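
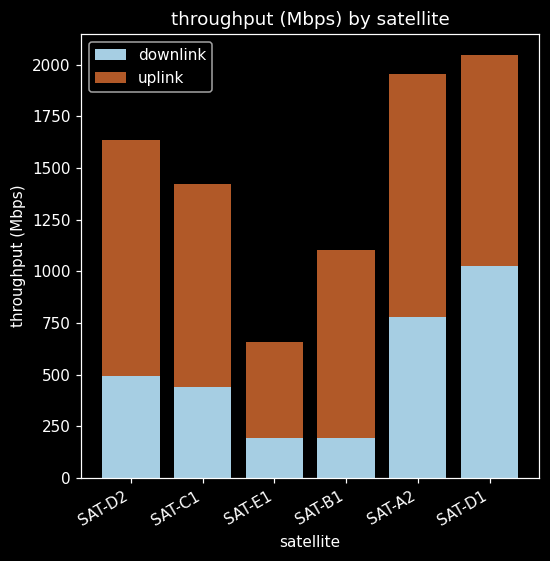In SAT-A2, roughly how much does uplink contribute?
≈ 1200

uplink top ≈ 2000, bottom ≈ 800; segment ≈ 1200.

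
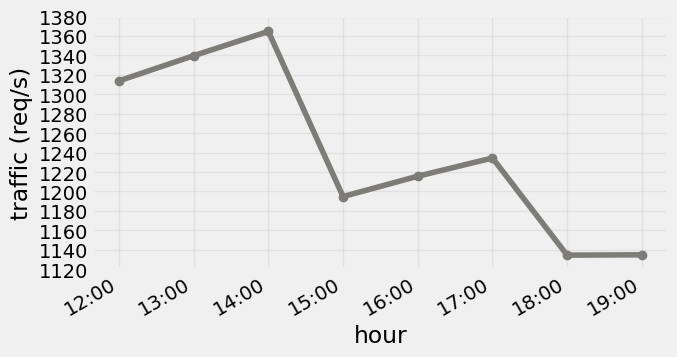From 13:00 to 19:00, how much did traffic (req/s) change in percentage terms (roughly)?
≈ -14.9%

13:00 ≈ 1340, 19:00 ≈ 1140; (1140 − 1340) / 1340 ≈ -14.9%.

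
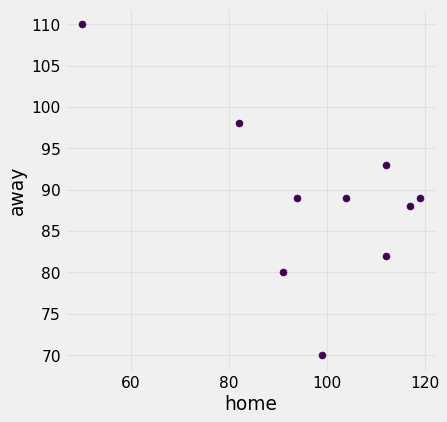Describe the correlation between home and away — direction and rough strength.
negative, moderate

Points are negatively correlated; moderate (|r| ≈ 0.6).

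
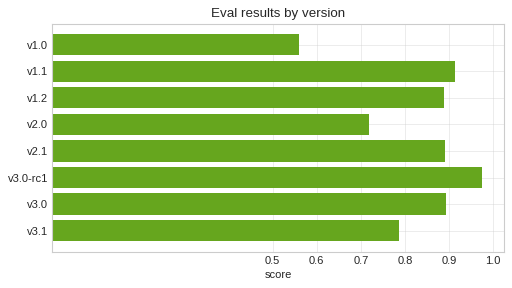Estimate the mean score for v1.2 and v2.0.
≈ 0.8

(0.9 + 0.7) / 2 ≈ 0.8.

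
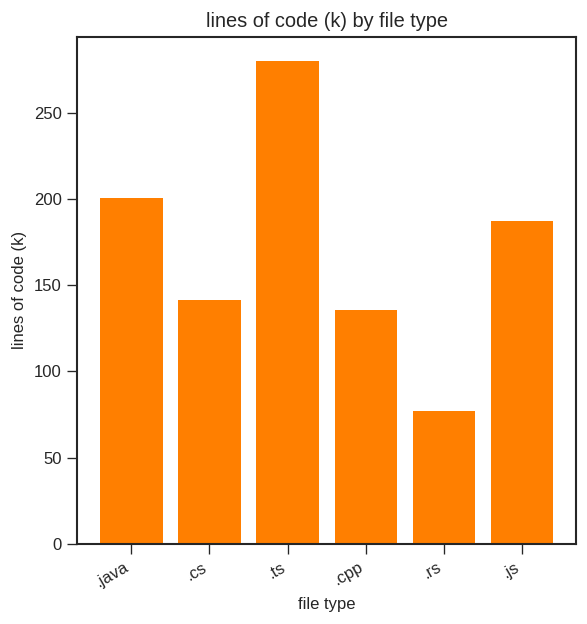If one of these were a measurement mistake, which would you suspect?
.ts ≈ 275; the rest sit between ≈ 75 and ≈ 200.

.ts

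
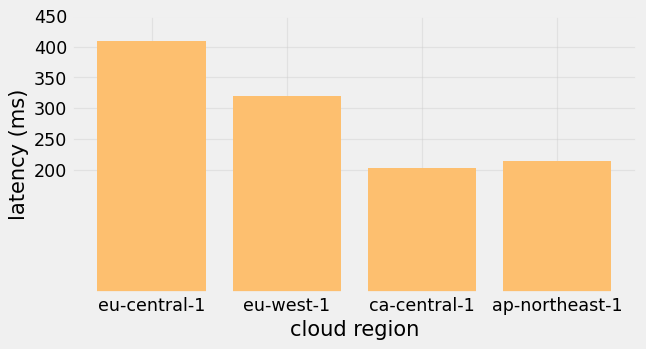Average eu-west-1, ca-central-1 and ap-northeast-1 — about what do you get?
(300 + 200 + 200) / 3 ≈ 233.

≈ 233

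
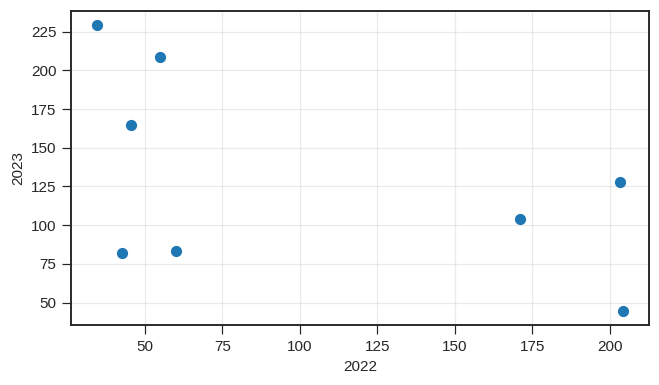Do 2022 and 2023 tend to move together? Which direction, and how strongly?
negative, moderate

Points are negatively correlated; moderate (|r| ≈ 0.5).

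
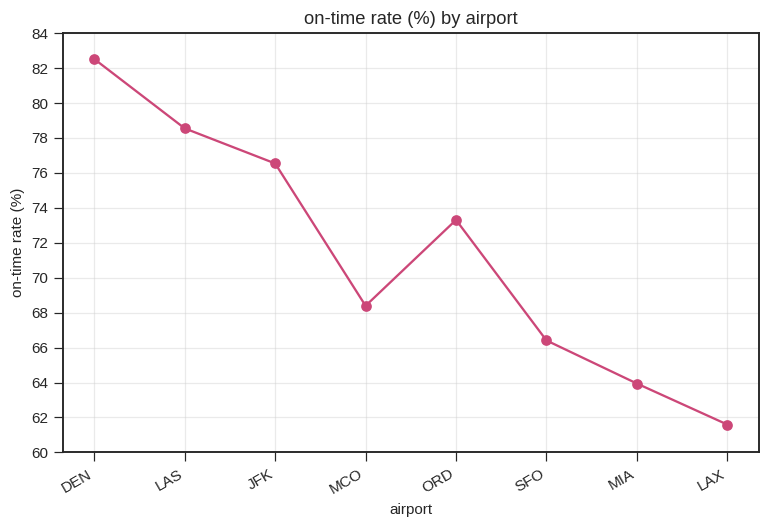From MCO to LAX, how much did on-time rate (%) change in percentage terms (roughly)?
MCO ≈ 68, LAX ≈ 62; (62 − 68) / 68 ≈ -8.8%.

≈ -8.8%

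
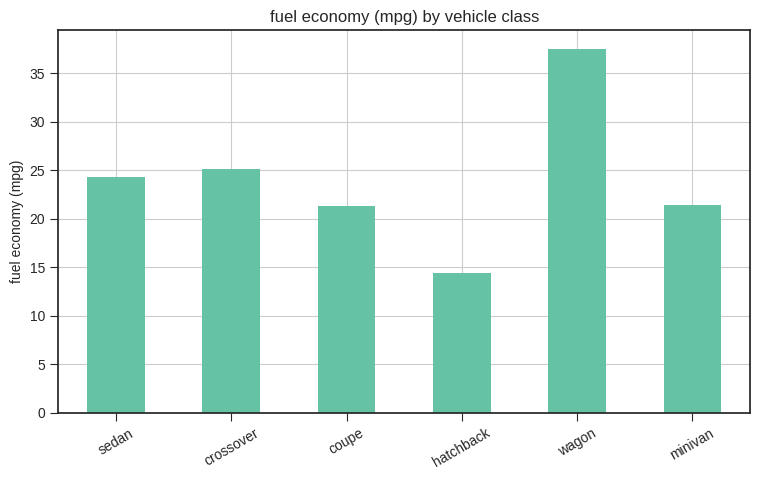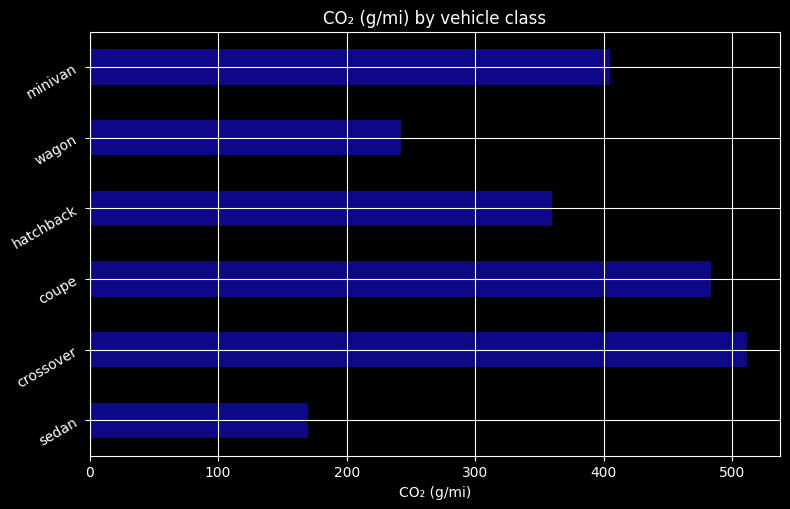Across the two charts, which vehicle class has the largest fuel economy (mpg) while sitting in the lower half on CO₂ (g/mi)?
wagon

Chart 2 median CO₂ (g/mi) ≈ 400; below-median vehicle classes: sedan, hatchback, wagon. Among those, wagon has the highest fuel economy (mpg) (≈ 40).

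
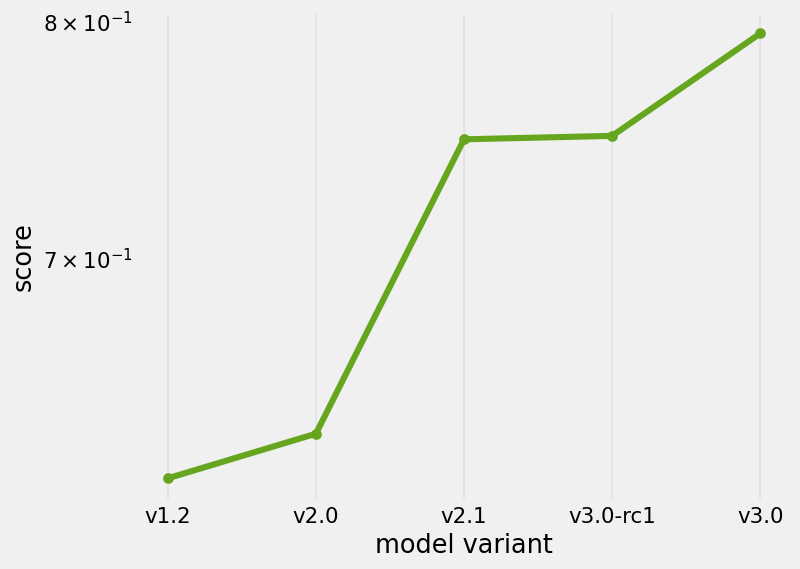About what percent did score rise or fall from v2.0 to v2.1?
v2.0 ≈ 0.64, v2.1 ≈ 0.74; (0.74 − 0.64) / 0.64 ≈ +15.6%.

≈ +15.6%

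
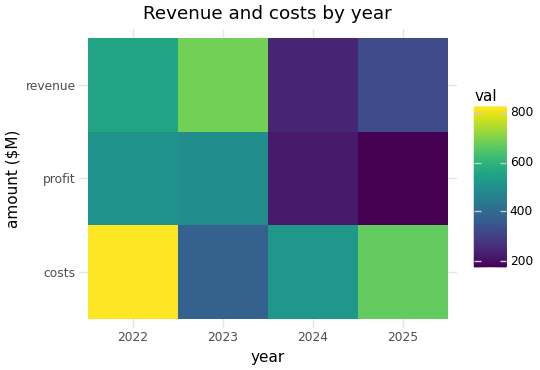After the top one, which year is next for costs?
2025

Top 3 for costs: 2022 ≈ 800, 2025 ≈ 700, 2024 ≈ 500.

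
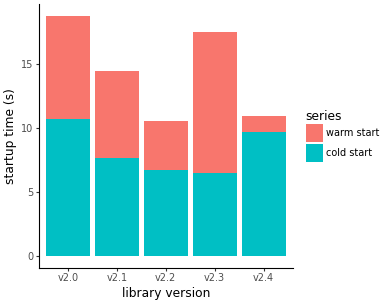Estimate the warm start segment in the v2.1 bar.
warm start top ≈ 14, bottom ≈ 8; segment ≈ 6.

≈ 6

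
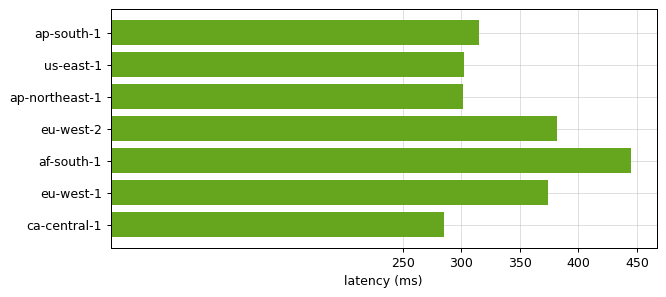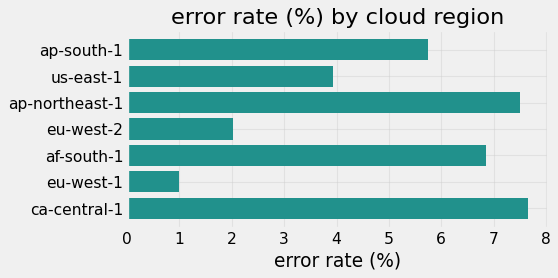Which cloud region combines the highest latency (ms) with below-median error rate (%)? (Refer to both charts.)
eu-west-2

Chart 2 median error rate (%) ≈ 6; below-median cloud regions: us-east-1, eu-west-2, eu-west-1. Among those, eu-west-2 has the highest latency (ms) (≈ 400).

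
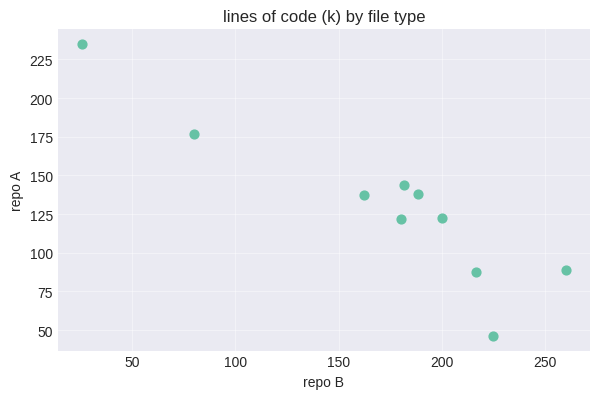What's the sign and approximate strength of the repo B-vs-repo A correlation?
Points are negatively correlated; strong (|r| ≈ 0.9).

negative, strong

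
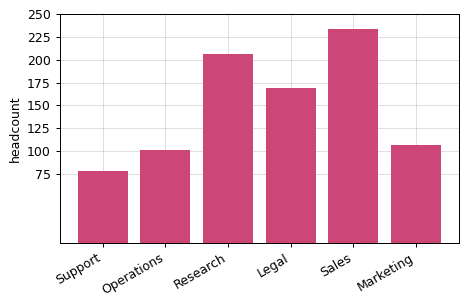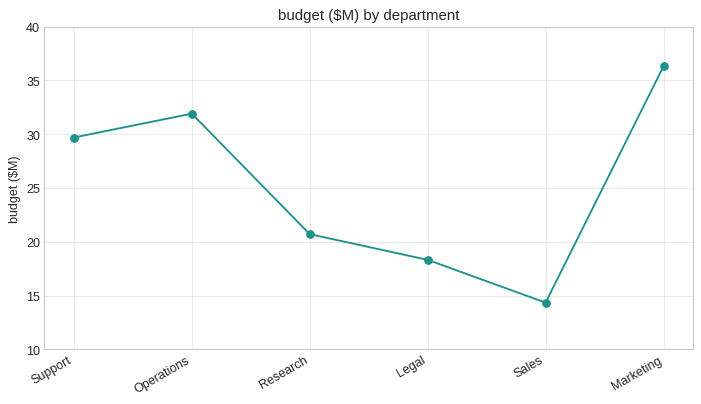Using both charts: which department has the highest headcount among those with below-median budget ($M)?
Sales

Chart 2 median budget ($M) ≈ 25; below-median departments: Research, Legal, Sales. Among those, Sales has the highest headcount (≈ 225).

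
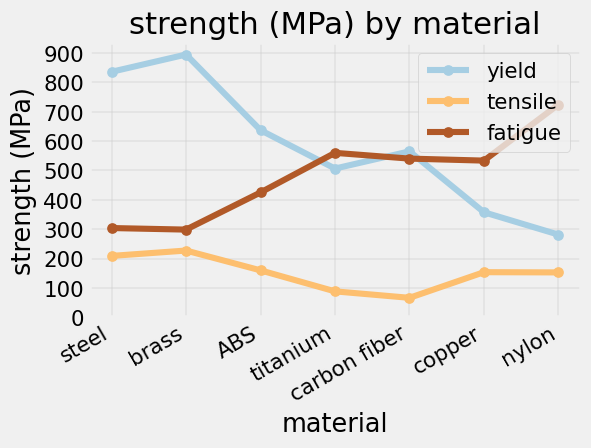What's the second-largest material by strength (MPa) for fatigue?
titanium

Top 3 for fatigue: nylon ≈ 700, titanium ≈ 600, carbon fiber ≈ 500.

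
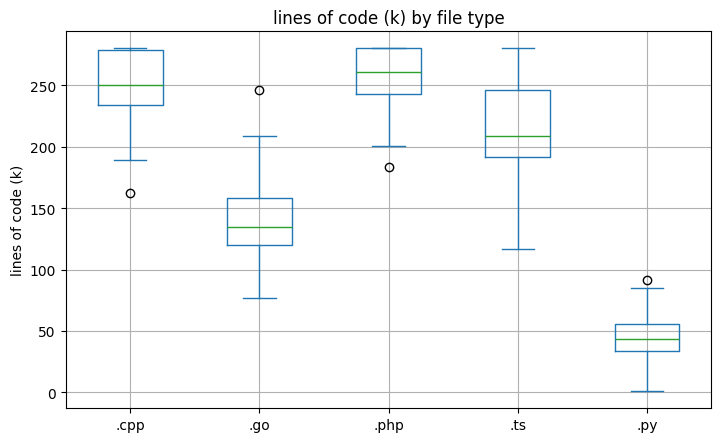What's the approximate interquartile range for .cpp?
≈ 40

Q3 ≈ 280, Q1 ≈ 240; IQR ≈ 40.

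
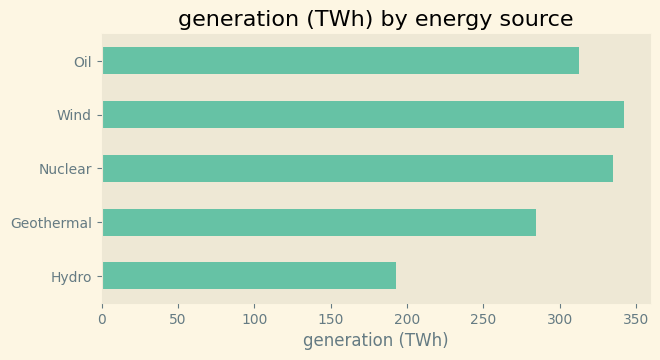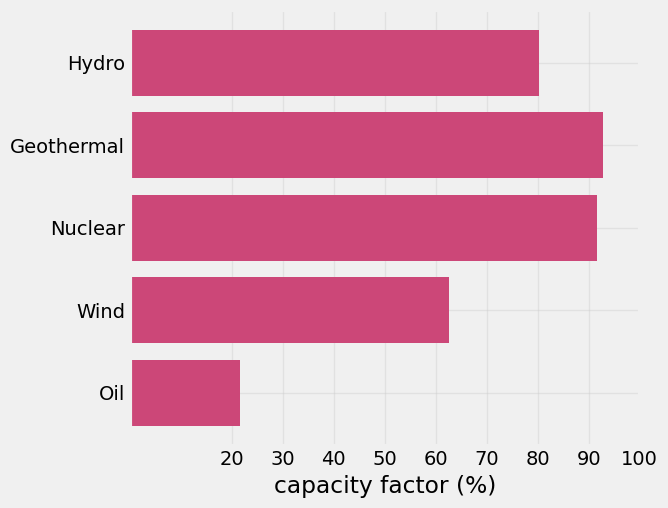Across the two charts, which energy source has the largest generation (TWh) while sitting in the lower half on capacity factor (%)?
Wind

Chart 2 median capacity factor (%) ≈ 80; below-median energy sources: Wind, Oil. Among those, Wind has the highest generation (TWh) (≈ 350).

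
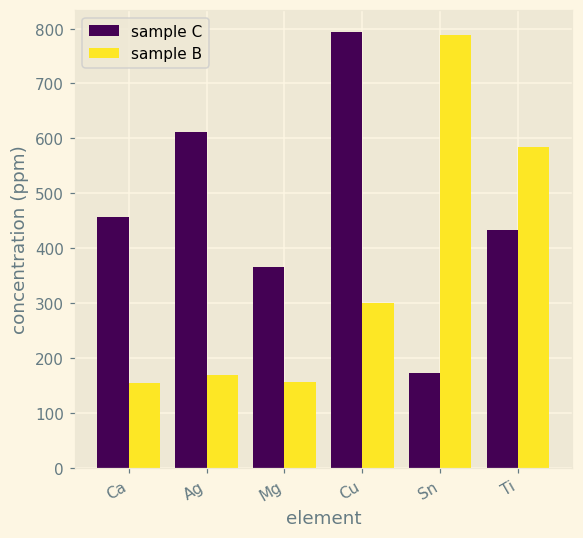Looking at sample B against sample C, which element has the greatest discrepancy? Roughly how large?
Sn: sample B ≈ 800, sample C ≈ 200 → gap ≈ 600. Next-largest (Cu) is only ≈ 500.

Sn, ≈ 600 ppm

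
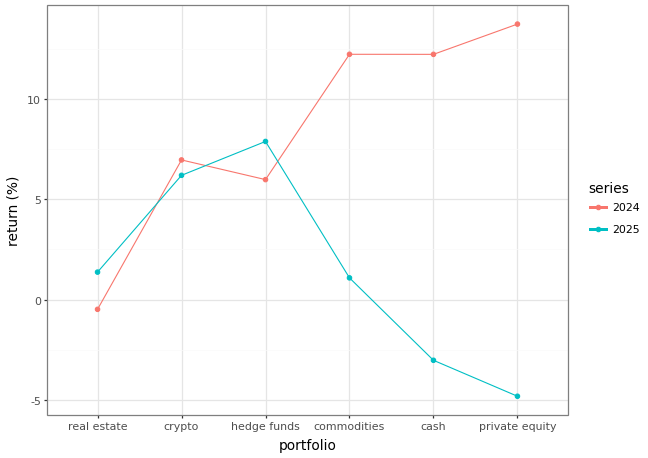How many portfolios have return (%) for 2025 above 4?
2

Above 4: crypto, hedge funds.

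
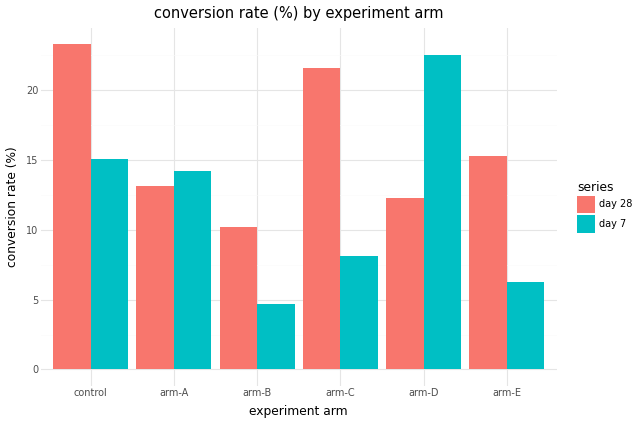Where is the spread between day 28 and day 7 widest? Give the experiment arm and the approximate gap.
arm-C: day 28 ≈ 22, day 7 ≈ 8 → gap ≈ 14. Next-largest (arm-D) is only ≈ 10.

arm-C, ≈ 14 %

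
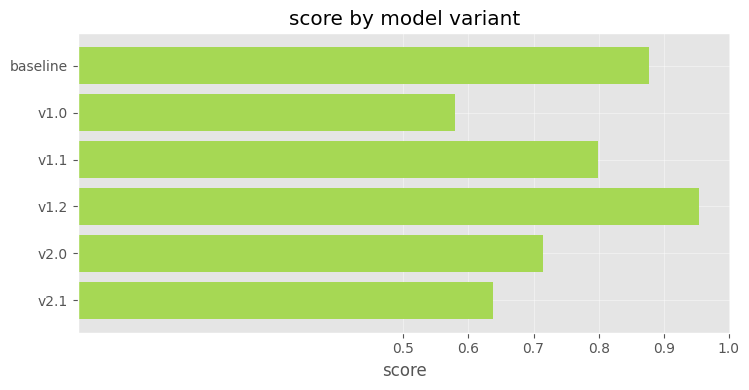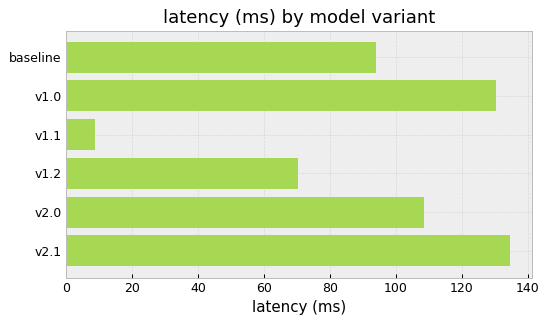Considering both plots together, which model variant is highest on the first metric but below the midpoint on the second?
Chart 2 median latency (ms) ≈ 100; below-median model variants: baseline, v1.1, v1.2. Among those, v1.2 has the highest score (≈ 1).

v1.2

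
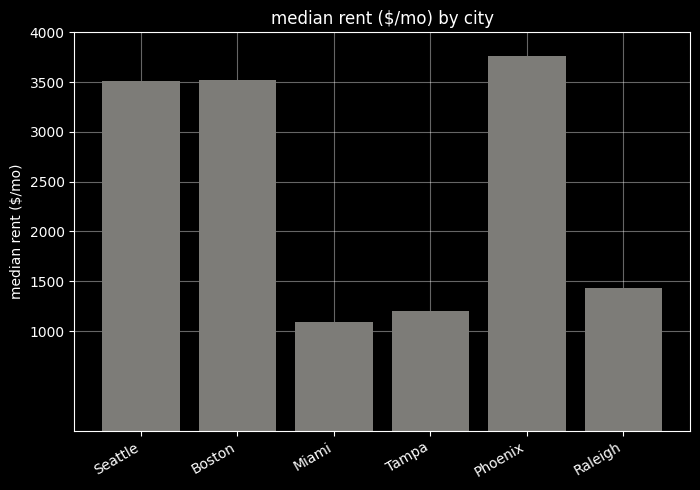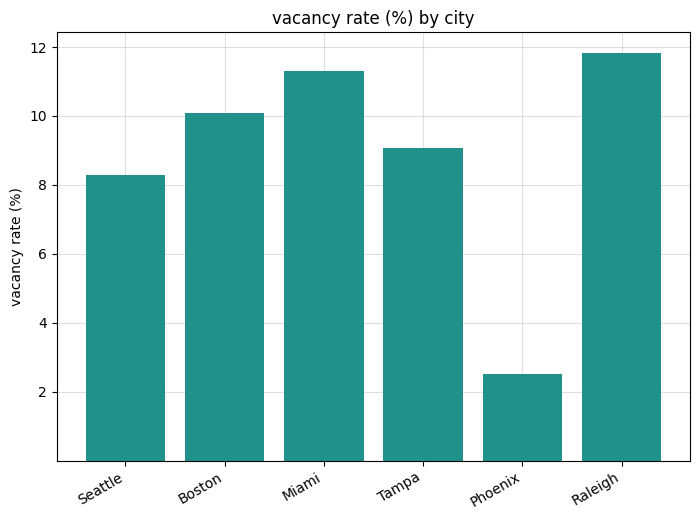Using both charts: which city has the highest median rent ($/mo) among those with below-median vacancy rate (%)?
Phoenix

Chart 2 median vacancy rate (%) ≈ 10; below-median cities: Seattle, Tampa, Phoenix. Among those, Phoenix has the highest median rent ($/mo) (≈ 4000).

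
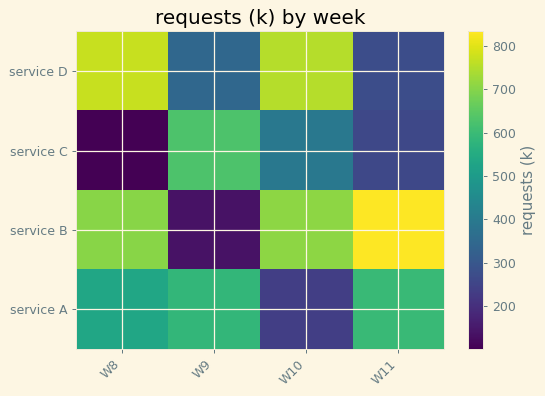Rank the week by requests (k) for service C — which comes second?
W10

Top 3 for service C: W9 ≈ 600, W10 ≈ 400, W11 ≈ 300.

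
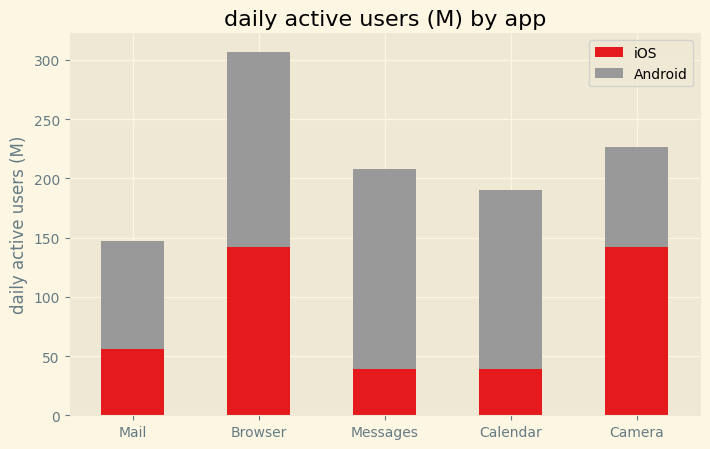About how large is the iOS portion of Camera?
iOS top ≈ 150, bottom ≈ 0; segment ≈ 150.

≈ 150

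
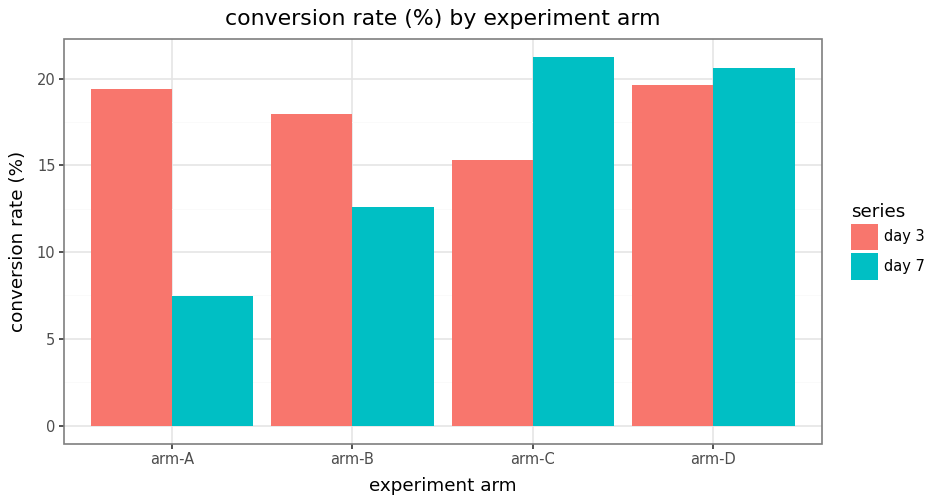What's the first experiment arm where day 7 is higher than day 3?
arm-C

arm-B: day 7 ≈ 12 vs day 3 ≈ 18 (not yet); arm-C: day 7 ≈ 22 vs day 3 ≈ 16 (first crossover).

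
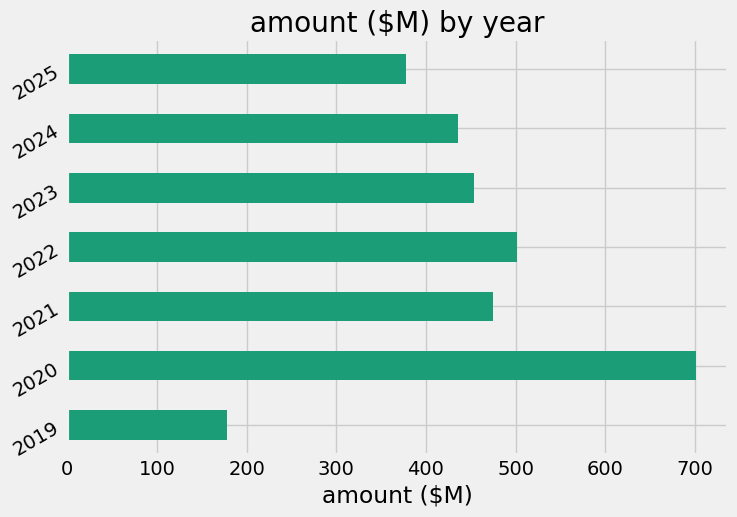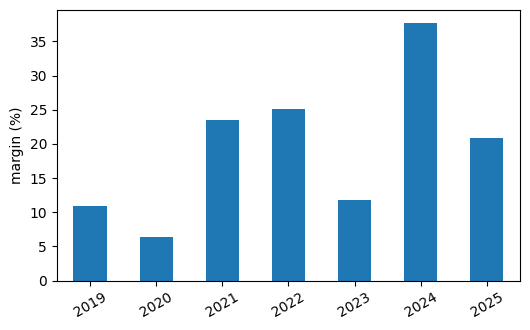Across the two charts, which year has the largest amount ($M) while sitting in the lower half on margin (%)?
2020

Chart 2 median margin (%) ≈ 20; below-median years: 2019, 2020, 2023. Among those, 2020 has the highest amount ($M) (≈ 700).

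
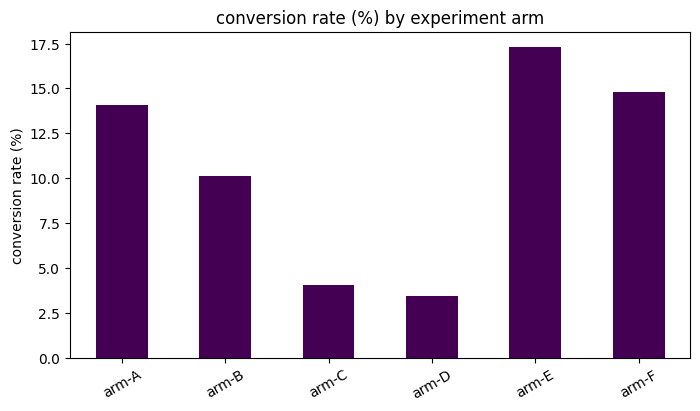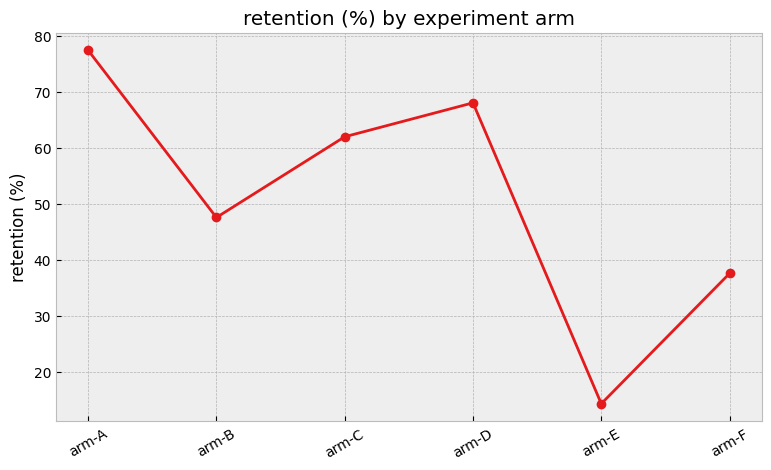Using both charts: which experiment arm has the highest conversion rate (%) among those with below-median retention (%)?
arm-E

Chart 2 median retention (%) ≈ 50; below-median experiment arms: arm-B, arm-E, arm-F. Among those, arm-E has the highest conversion rate (%) (≈ 18).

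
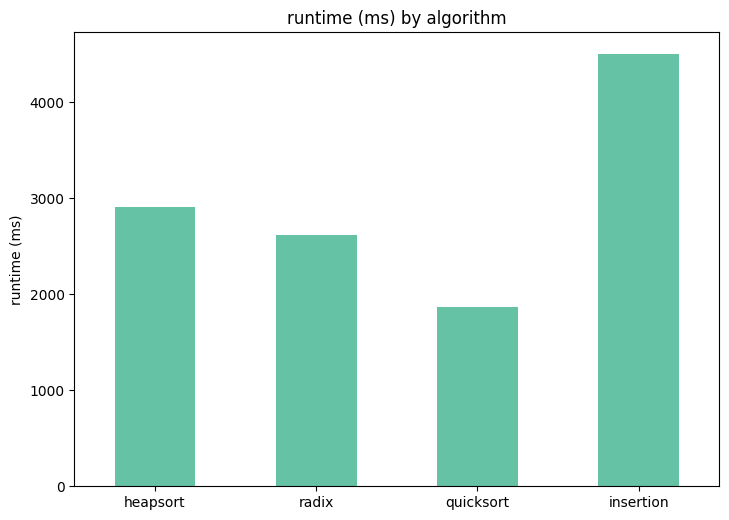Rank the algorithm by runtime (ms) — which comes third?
Top 4: insertion ≈ 4500, heapsort ≈ 3000, radix ≈ 2500, quicksort ≈ 2000.

radix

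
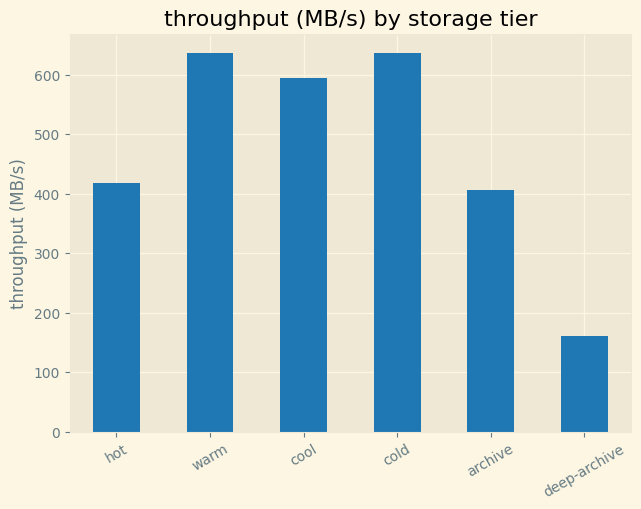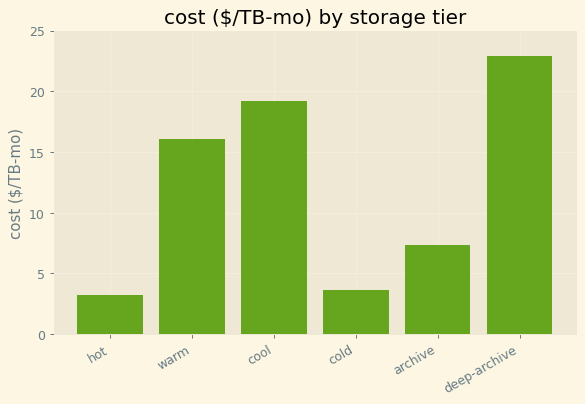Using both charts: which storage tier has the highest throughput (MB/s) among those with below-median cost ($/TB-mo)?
cold

Chart 2 median cost ($/TB-mo) ≈ 10; below-median storage tiers: hot, cold, archive. Among those, cold has the highest throughput (MB/s) (≈ 600).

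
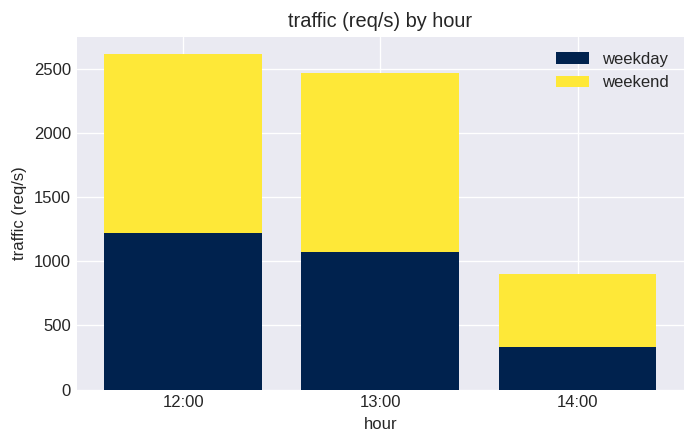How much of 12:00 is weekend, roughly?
≈ 1500

weekend top ≈ 2500, bottom ≈ 1000; segment ≈ 1500.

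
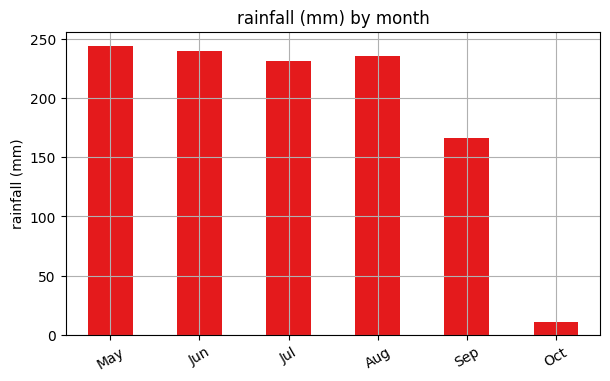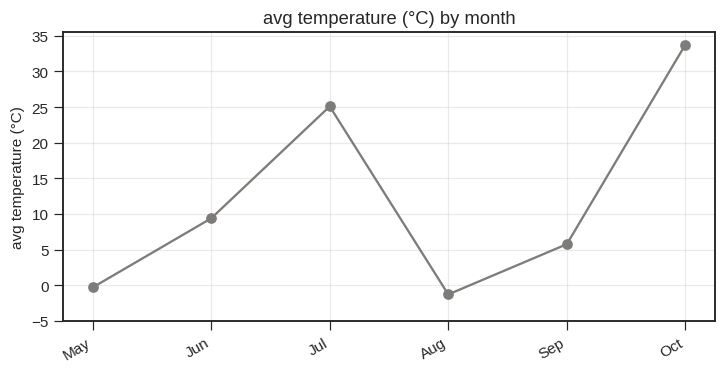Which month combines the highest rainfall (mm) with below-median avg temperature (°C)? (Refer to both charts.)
May

Chart 2 median avg temperature (°C) ≈ 10; below-median months: May, Aug, Sep. Among those, May has the highest rainfall (mm) (≈ 250).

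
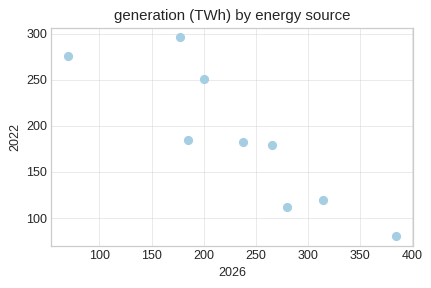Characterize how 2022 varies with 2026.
Points are negatively correlated; strong (|r| ≈ 0.9).

negative, strong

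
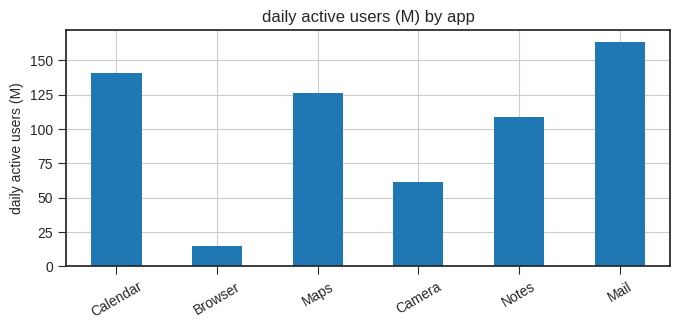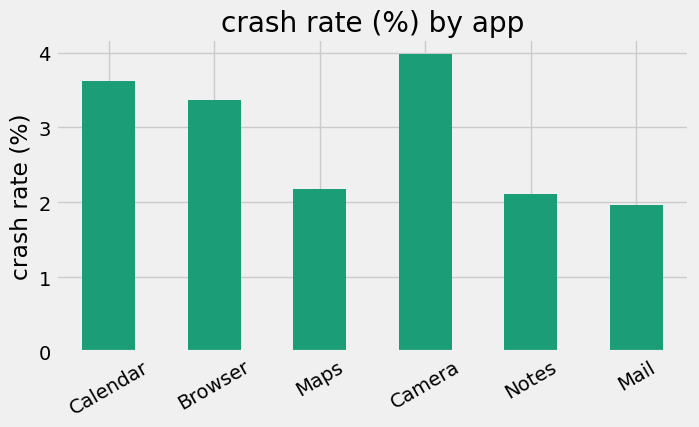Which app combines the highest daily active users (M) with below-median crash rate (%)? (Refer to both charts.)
Mail

Chart 2 median crash rate (%) ≈ 3; below-median apps: Maps, Notes, Mail. Among those, Mail has the highest daily active users (M) (≈ 160).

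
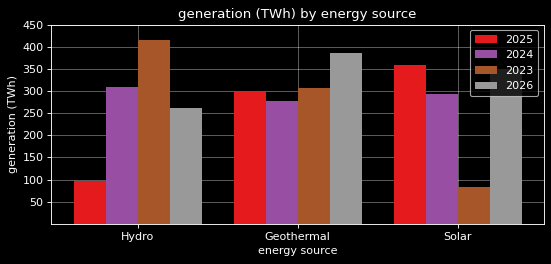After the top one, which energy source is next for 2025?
Geothermal

Top 3 for 2025: Solar ≈ 350, Geothermal ≈ 300, Hydro ≈ 100.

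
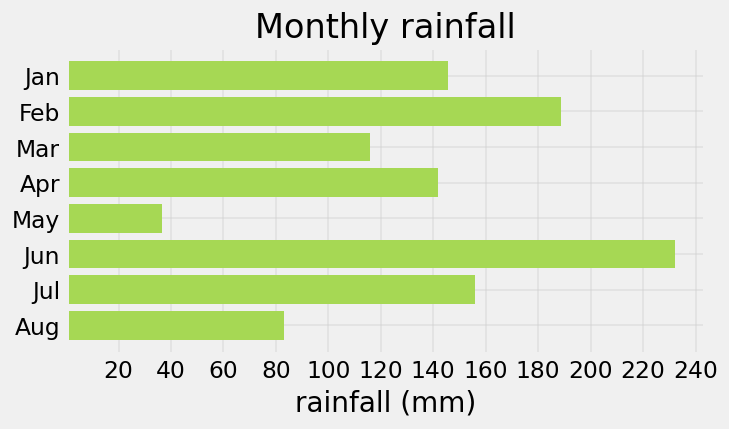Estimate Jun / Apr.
≈ 1.71×

Jun ≈ 240, Apr ≈ 140; 240/140 ≈ 1.71.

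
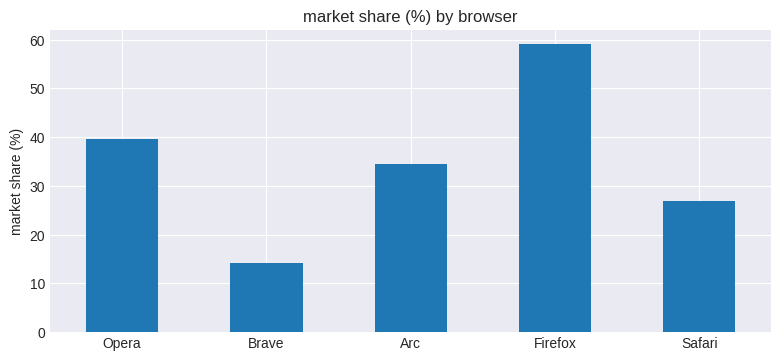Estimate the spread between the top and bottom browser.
Max Firefox ≈ 60, min Brave ≈ 15; range ≈ 45.

≈ 45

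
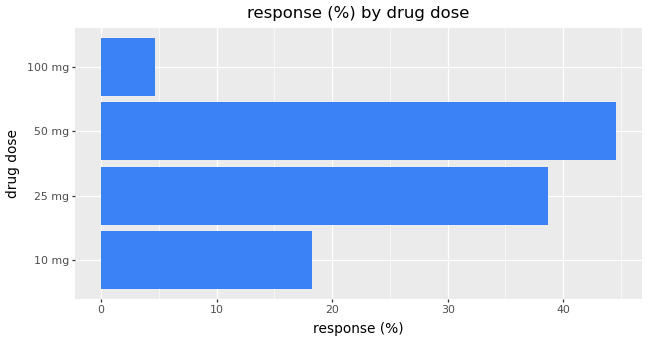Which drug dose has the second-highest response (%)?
Top 3: 50 mg ≈ 45, 25 mg ≈ 40, 10 mg ≈ 20.

25 mg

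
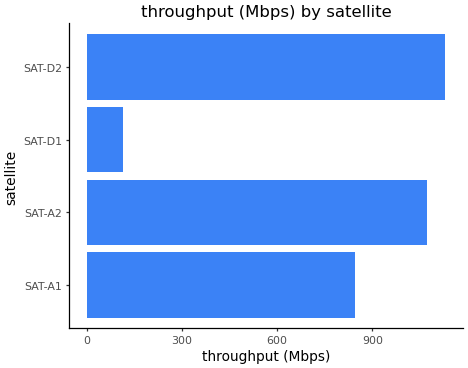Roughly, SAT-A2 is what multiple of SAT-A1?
≈ 1.38×

SAT-A2 ≈ 1100, SAT-A1 ≈ 800; 1100/800 ≈ 1.38.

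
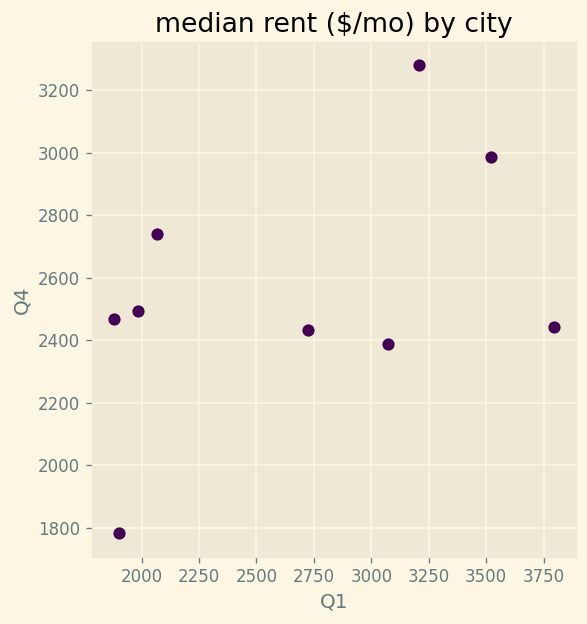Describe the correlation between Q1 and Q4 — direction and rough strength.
Points are positively correlated; moderate (|r| ≈ 0.5).

positive, moderate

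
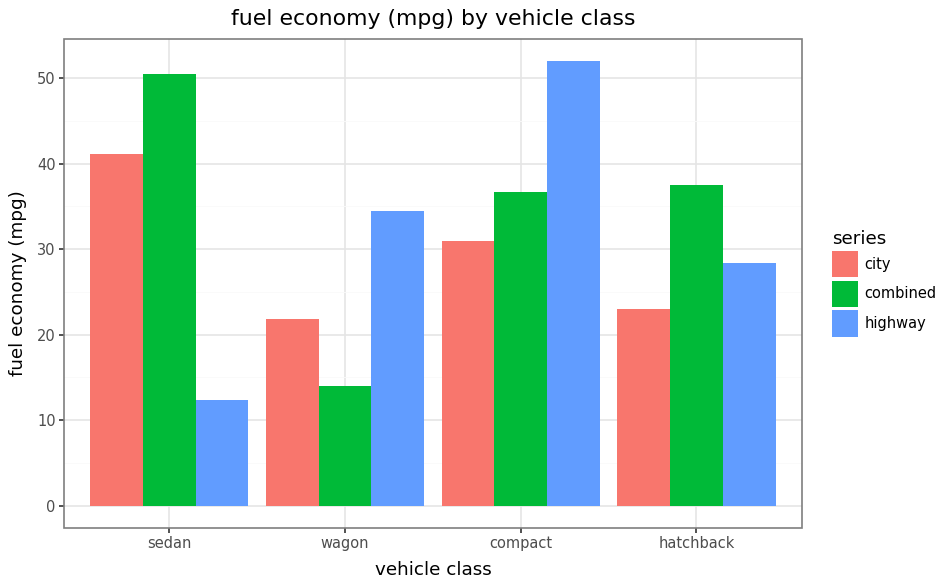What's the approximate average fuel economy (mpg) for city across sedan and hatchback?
≈ 32

(40 + 25) / 2 ≈ 32.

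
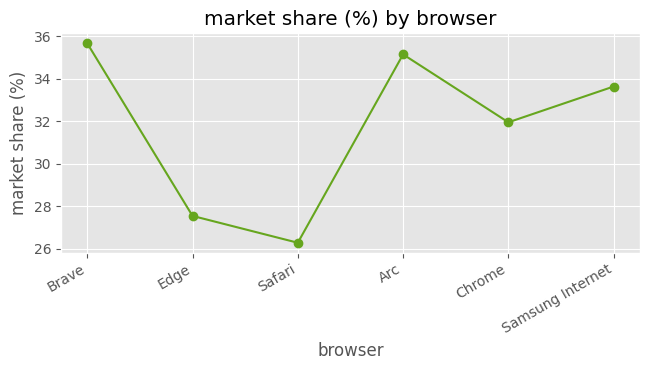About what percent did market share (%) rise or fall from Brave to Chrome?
Brave ≈ 36, Chrome ≈ 32; (32 − 36) / 36 ≈ -11.1%.

≈ -11.1%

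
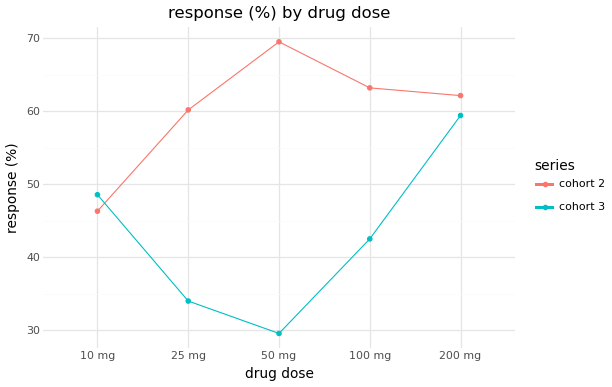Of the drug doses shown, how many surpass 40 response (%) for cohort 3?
3

Above 40: 10 mg, 100 mg, 200 mg.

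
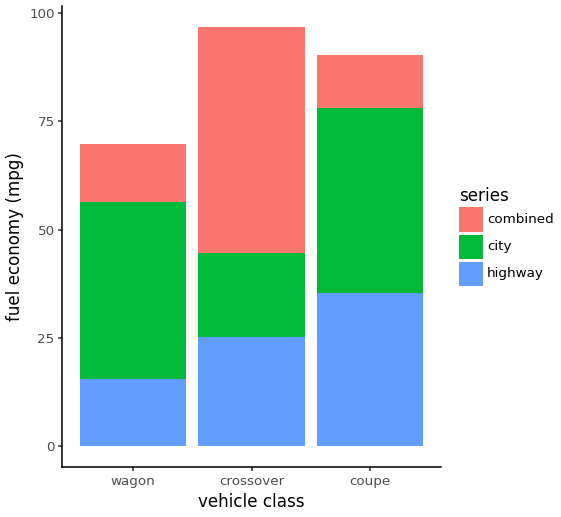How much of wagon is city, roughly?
city top ≈ 60, bottom ≈ 20; segment ≈ 40.

≈ 40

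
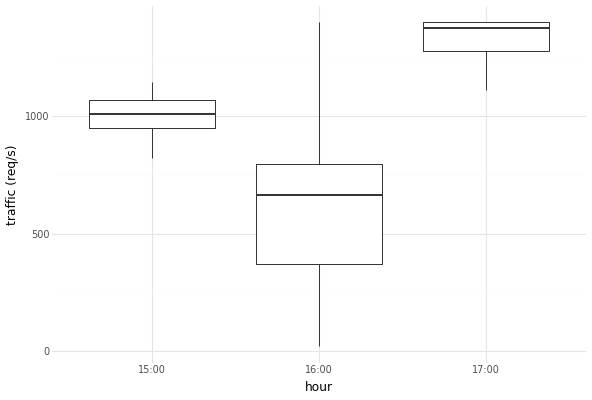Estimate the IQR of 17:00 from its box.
Q3 ≈ 1400, Q1 ≈ 1300; IQR ≈ 100.

≈ 100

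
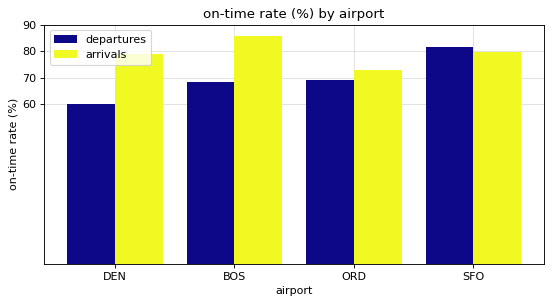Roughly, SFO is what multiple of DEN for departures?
≈ 1.33×

SFO ≈ 80, DEN ≈ 60; 80/60 ≈ 1.33.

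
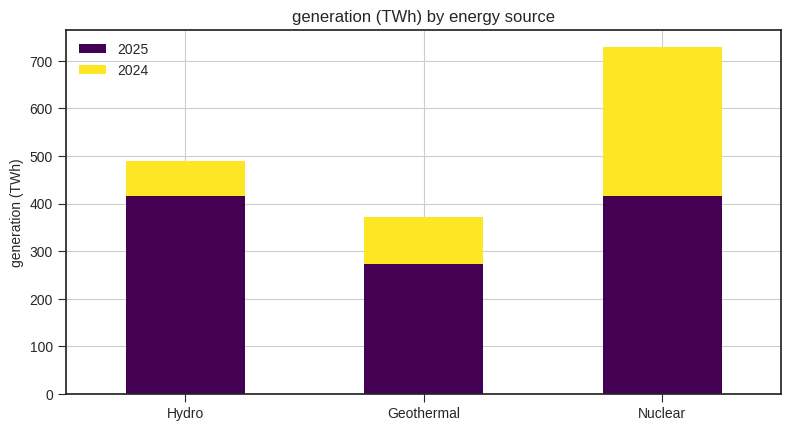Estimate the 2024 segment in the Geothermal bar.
≈ 100

2024 top ≈ 400, bottom ≈ 300; segment ≈ 100.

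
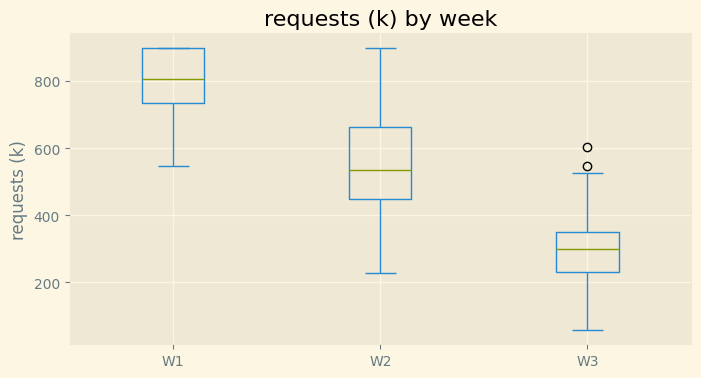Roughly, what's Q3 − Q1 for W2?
≈ 200

Q3 ≈ 650, Q1 ≈ 450; IQR ≈ 200.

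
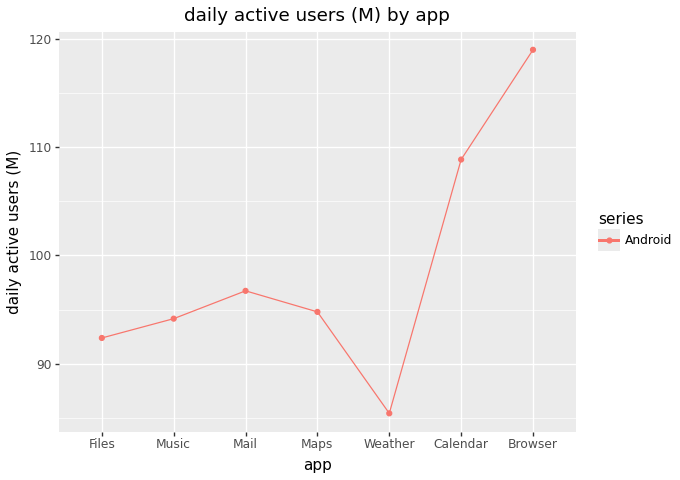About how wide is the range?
≈ 35

Max Browser ≈ 120, min Weather ≈ 85; range ≈ 35.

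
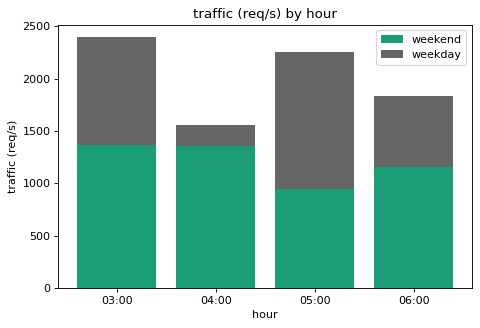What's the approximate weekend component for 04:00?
≈ 1400

weekend top ≈ 1400, bottom ≈ 0; segment ≈ 1400.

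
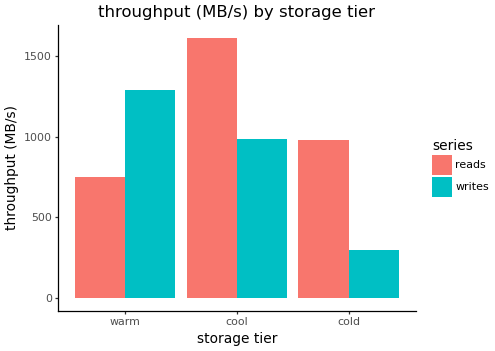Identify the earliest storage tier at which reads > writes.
warm: reads ≈ 800 vs writes ≈ 1200 (not yet); cool: reads ≈ 1600 vs writes ≈ 1000 (first crossover).

cool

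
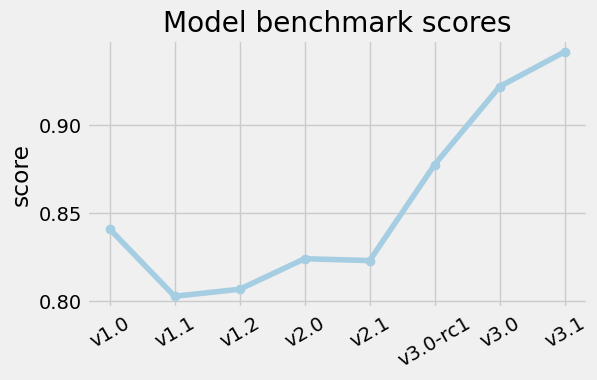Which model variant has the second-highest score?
v3.0

Top 3: v3.1 ≈ 0.94, v3.0 ≈ 0.92, v3.0-rc1 ≈ 0.88.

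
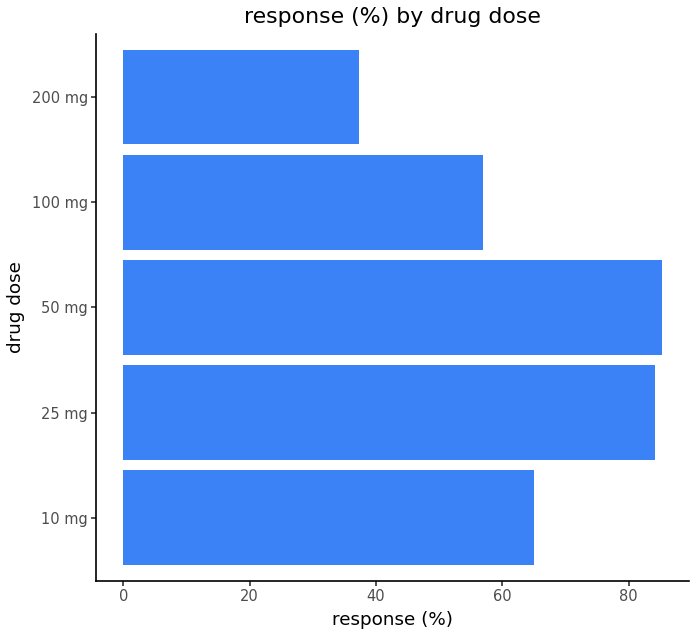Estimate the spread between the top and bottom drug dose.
Max 50 mg ≈ 90, min 200 mg ≈ 40; range ≈ 50.

≈ 50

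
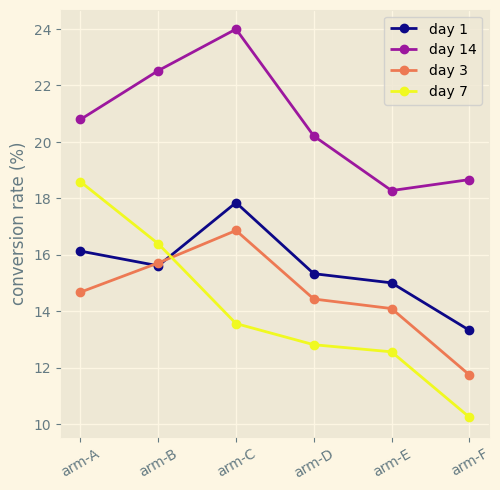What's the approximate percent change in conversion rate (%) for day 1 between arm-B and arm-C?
arm-B ≈ 16, arm-C ≈ 18; (18 − 16) / 16 ≈ +12.5%.

≈ +12.5%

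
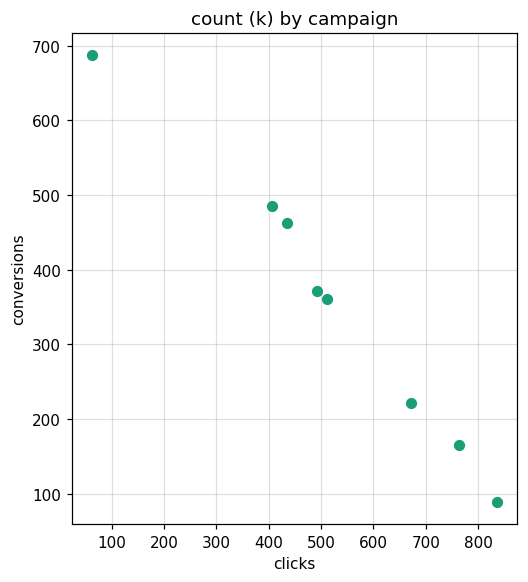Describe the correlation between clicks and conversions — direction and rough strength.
negative, strong

Points are negatively correlated; strong (|r| ≈ 1.0).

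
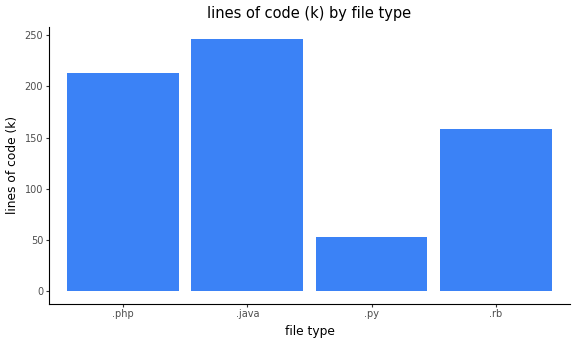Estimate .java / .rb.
≈ 1.67×

.java ≈ 250, .rb ≈ 150; 250/150 ≈ 1.67.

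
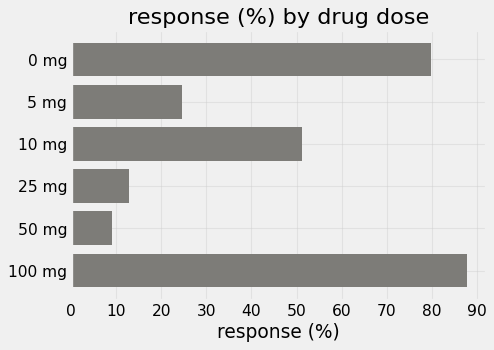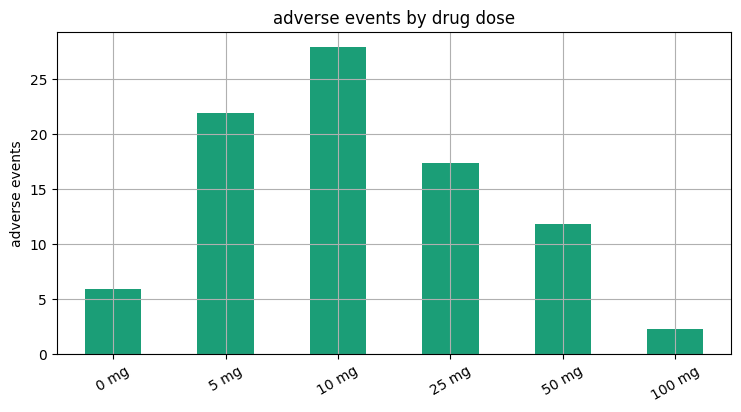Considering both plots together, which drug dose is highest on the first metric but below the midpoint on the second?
Chart 2 median adverse events ≈ 15; below-median drug doses: 0 mg, 50 mg, 100 mg. Among those, 100 mg has the highest response (%) (≈ 90).

100 mg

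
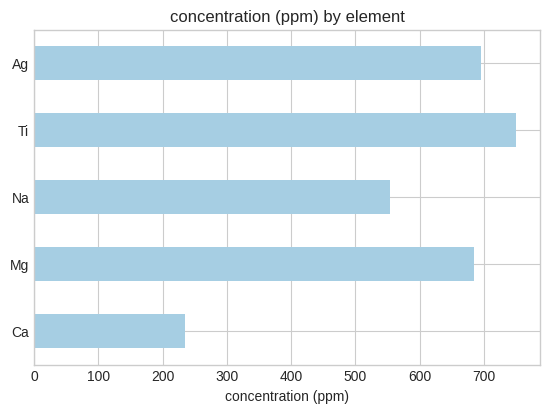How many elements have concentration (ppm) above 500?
4

Above 500: Mg, Na, Ti, Ag.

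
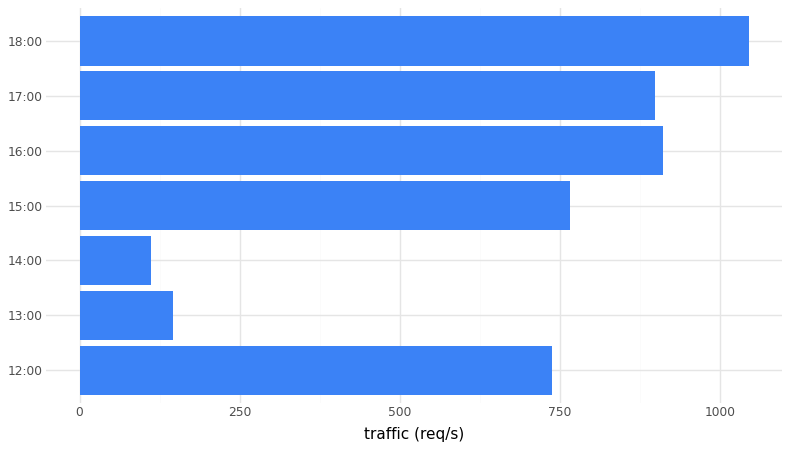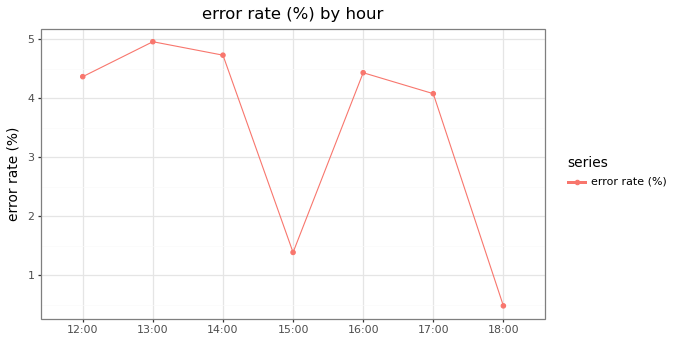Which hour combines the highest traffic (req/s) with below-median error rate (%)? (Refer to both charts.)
18:00

Chart 2 median error rate (%) ≈ 4.5; below-median hours: 15:00, 17:00, 18:00. Among those, 18:00 has the highest traffic (req/s) (≈ 1000).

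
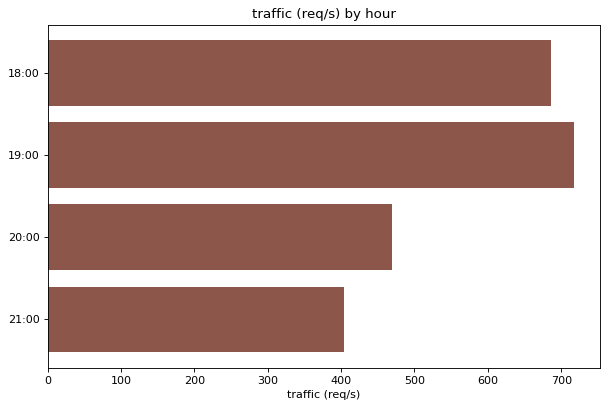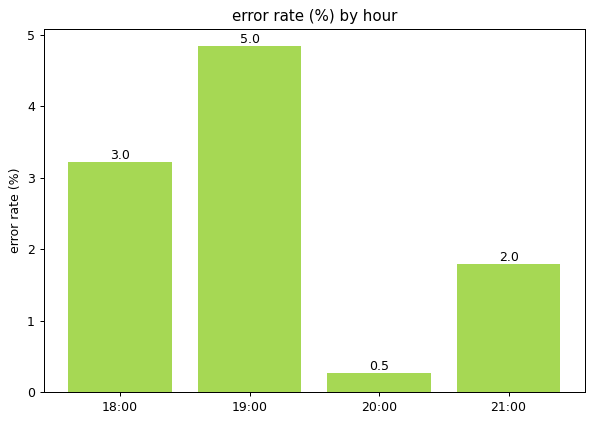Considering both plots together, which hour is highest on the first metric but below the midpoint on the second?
20:00

Chart 2 median error rate (%) ≈ 2.5; below-median hours: 20:00, 21:00. Among those, 20:00 has the highest traffic (req/s) (≈ 500).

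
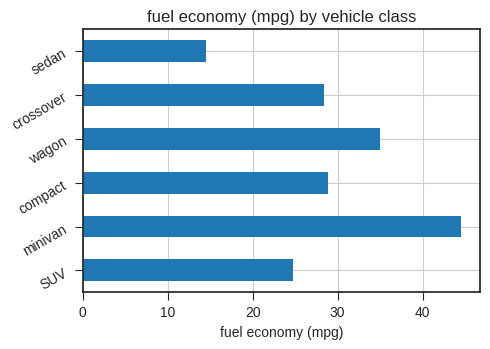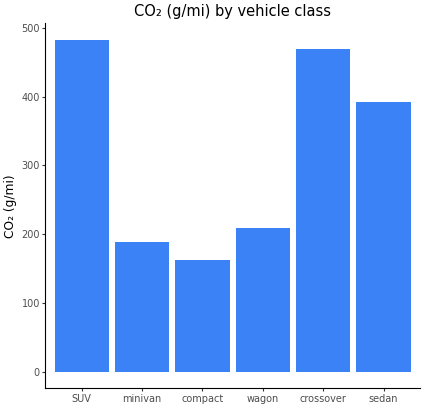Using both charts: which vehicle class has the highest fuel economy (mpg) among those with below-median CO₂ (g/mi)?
minivan

Chart 2 median CO₂ (g/mi) ≈ 300; below-median vehicle classes: minivan, compact, wagon. Among those, minivan has the highest fuel economy (mpg) (≈ 45).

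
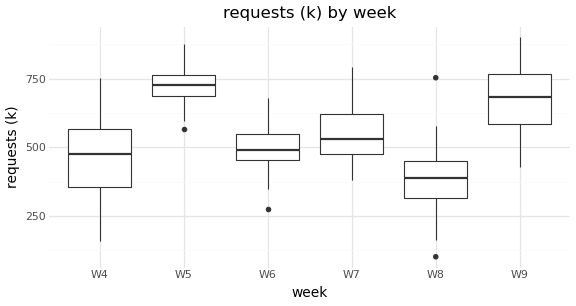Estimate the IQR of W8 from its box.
Q3 ≈ 450, Q1 ≈ 300; IQR ≈ 150.

≈ 150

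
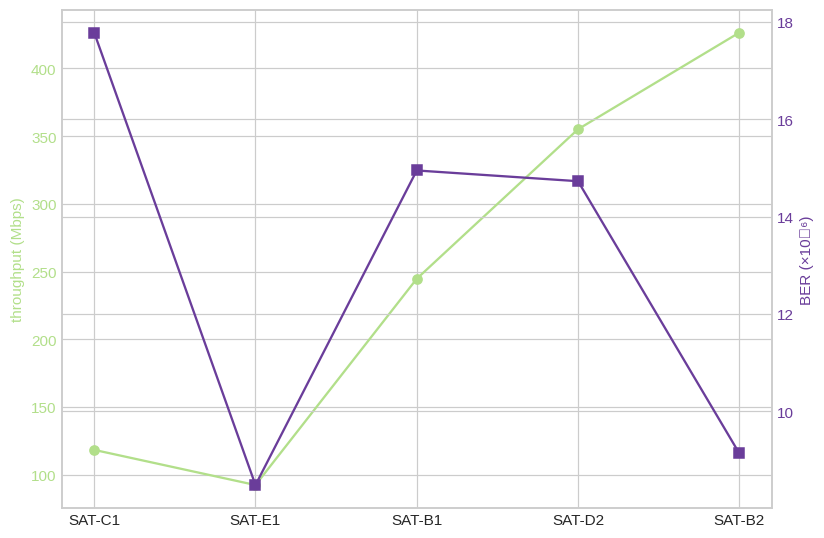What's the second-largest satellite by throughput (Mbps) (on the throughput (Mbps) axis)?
Top 3 (on the throughput (Mbps) axis): SAT-B2 ≈ 450, SAT-D2 ≈ 350, SAT-B1 ≈ 250.

SAT-D2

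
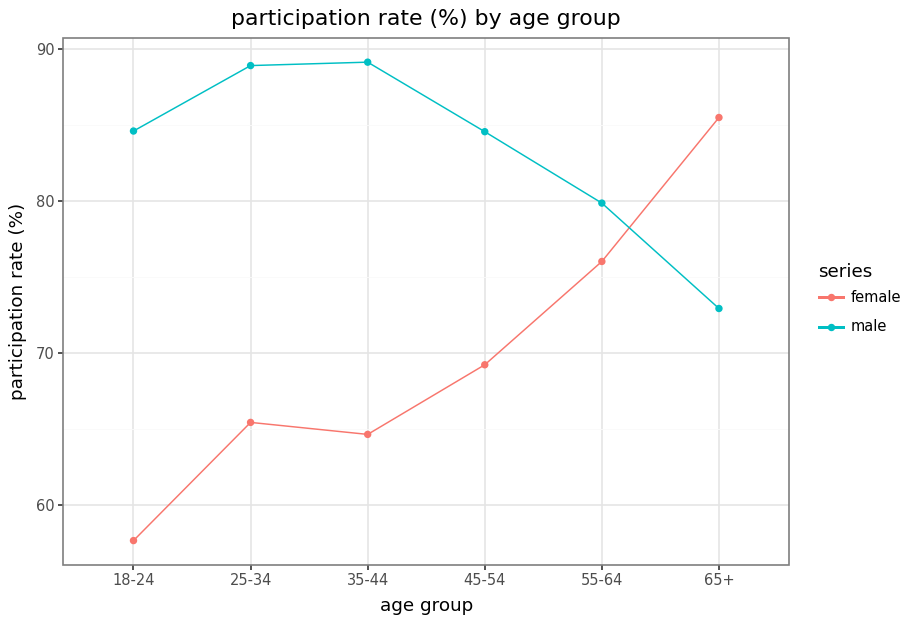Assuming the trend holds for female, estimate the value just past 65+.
≈ 92.5

Last three: 70, 75, 85 → slope ≈ 7.5/step → next ≈ 92.5.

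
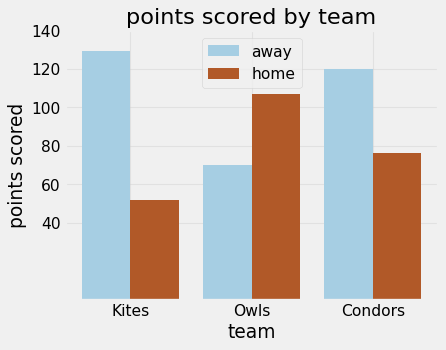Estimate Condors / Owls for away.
≈ 1.5×

Condors ≈ 120, Owls ≈ 80; 120/80 ≈ 1.5.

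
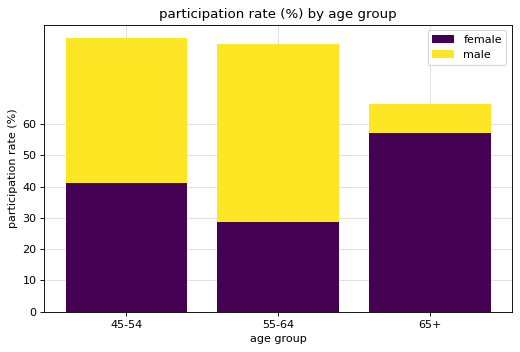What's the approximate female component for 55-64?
female top ≈ 30, bottom ≈ 0; segment ≈ 30.

≈ 30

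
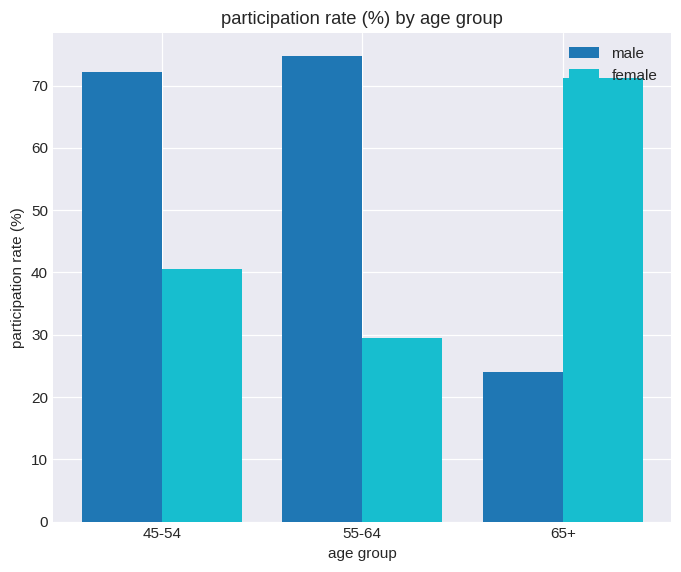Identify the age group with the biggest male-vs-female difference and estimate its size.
65+, ≈ 50 %

65+: male ≈ 20, female ≈ 70 → gap ≈ 50. Next-largest (55-64) is only ≈ 40.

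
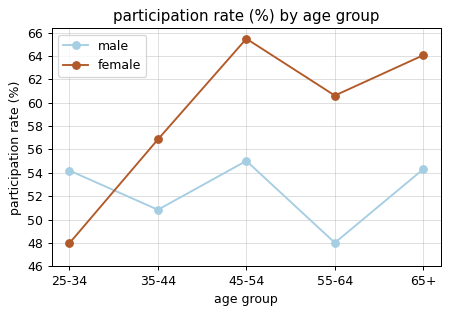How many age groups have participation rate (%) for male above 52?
Above 52: 25-34, 45-54, 65+.

3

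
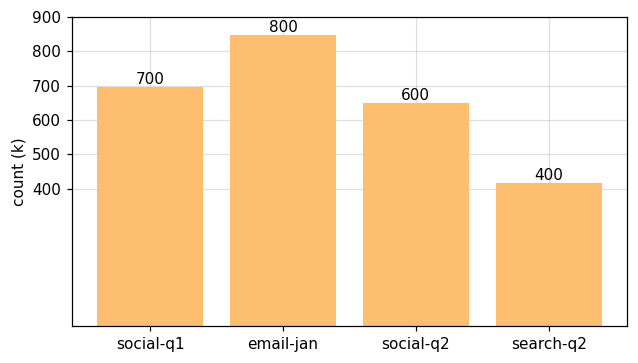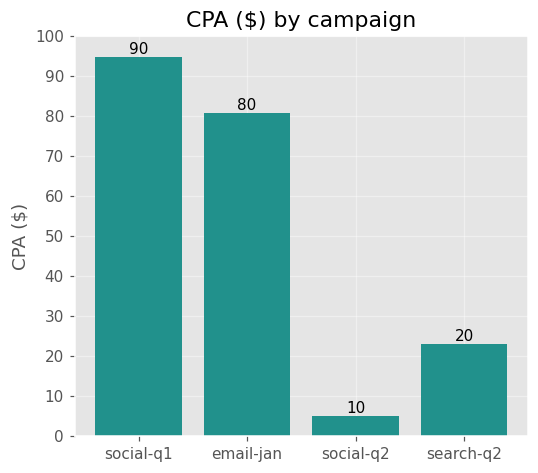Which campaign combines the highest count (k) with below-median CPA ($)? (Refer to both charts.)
social-q2

Chart 2 median CPA ($) ≈ 50; below-median campaigns: social-q2, search-q2. Among those, social-q2 has the highest count (k) (≈ 600).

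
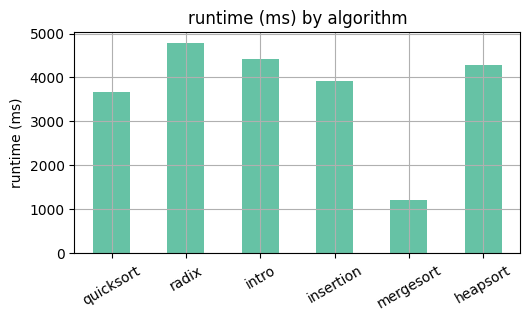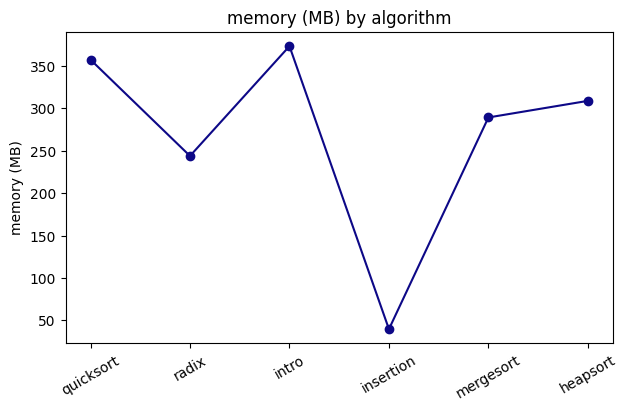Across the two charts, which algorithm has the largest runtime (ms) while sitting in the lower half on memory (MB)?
Chart 2 median memory (MB) ≈ 300; below-median algorithms: radix, insertion, mergesort. Among those, radix has the highest runtime (ms) (≈ 5000).

radix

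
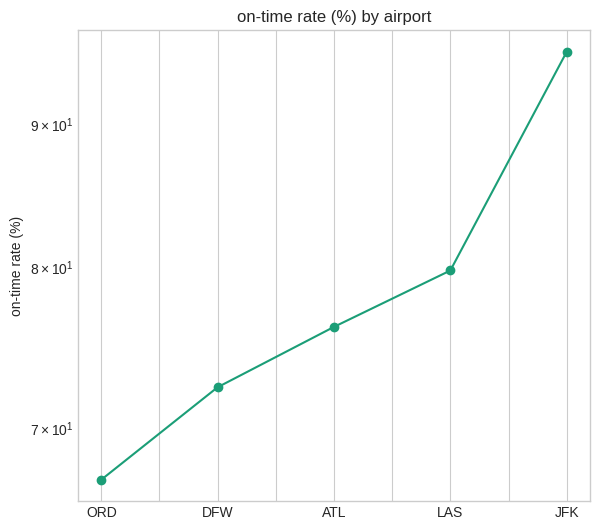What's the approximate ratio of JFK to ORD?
≈ 1.46×

JFK ≈ 95, ORD ≈ 65; 95/65 ≈ 1.46.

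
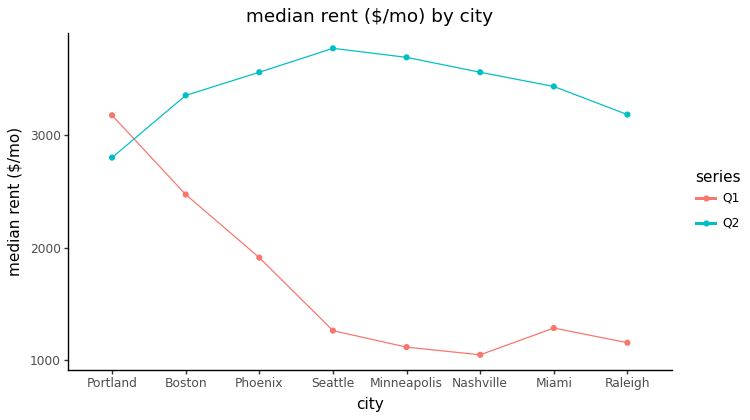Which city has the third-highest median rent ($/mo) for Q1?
Top 4 for Q1: Portland ≈ 3000, Boston ≈ 2500, Phoenix ≈ 2000, Miami ≈ 1500.

Phoenix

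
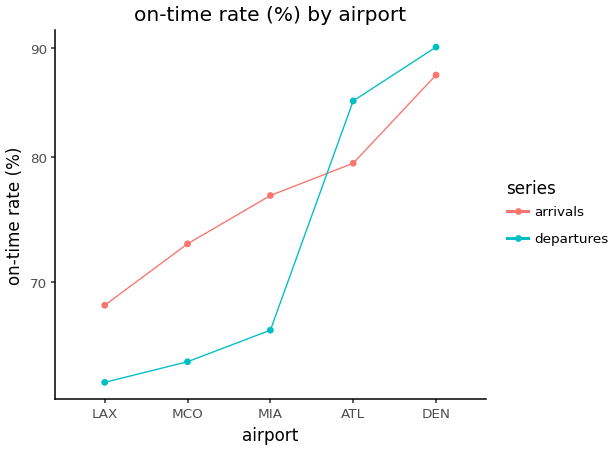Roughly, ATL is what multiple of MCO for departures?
≈ 1.31×

ATL ≈ 85, MCO ≈ 65; 85/65 ≈ 1.31.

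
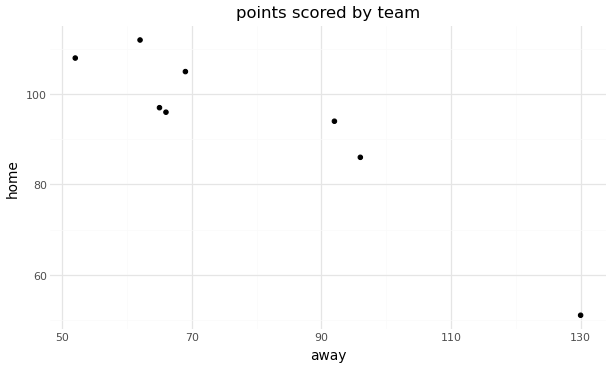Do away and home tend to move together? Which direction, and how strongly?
Points are negatively correlated; strong (|r| ≈ 0.9).

negative, strong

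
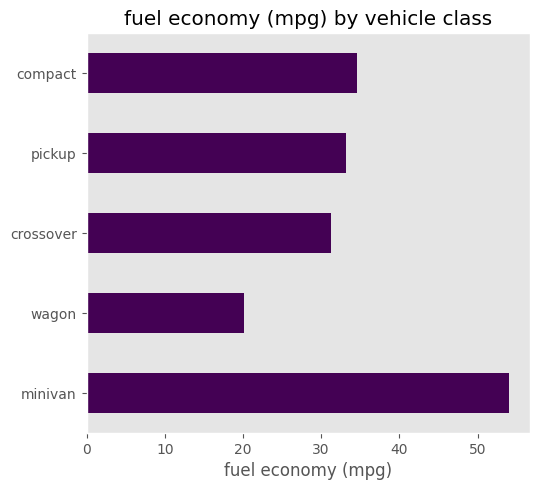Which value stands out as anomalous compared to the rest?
minivan

minivan ≈ 55; the rest sit between ≈ 20 and ≈ 35.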